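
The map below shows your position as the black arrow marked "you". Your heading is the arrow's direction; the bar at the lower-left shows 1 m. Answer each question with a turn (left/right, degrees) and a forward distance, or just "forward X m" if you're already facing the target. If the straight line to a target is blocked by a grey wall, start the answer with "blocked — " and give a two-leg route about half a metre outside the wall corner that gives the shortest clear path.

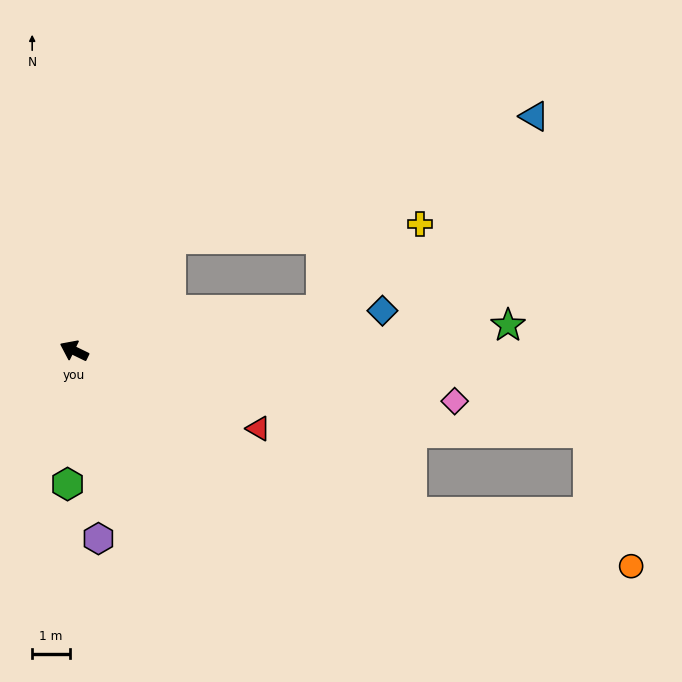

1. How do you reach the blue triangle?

blocked — turn right 105°, forward 3.9 m, then turn right 30°, forward 10.2 m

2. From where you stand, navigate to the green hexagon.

turn left 113°, forward 3.6 m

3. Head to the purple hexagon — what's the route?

turn left 123°, forward 5.1 m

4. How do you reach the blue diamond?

turn right 147°, forward 8.3 m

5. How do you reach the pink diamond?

turn right 162°, forward 10.2 m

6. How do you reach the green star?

turn right 151°, forward 11.6 m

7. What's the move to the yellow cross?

blocked — turn right 145°, forward 6.7 m, then turn left 33°, forward 3.5 m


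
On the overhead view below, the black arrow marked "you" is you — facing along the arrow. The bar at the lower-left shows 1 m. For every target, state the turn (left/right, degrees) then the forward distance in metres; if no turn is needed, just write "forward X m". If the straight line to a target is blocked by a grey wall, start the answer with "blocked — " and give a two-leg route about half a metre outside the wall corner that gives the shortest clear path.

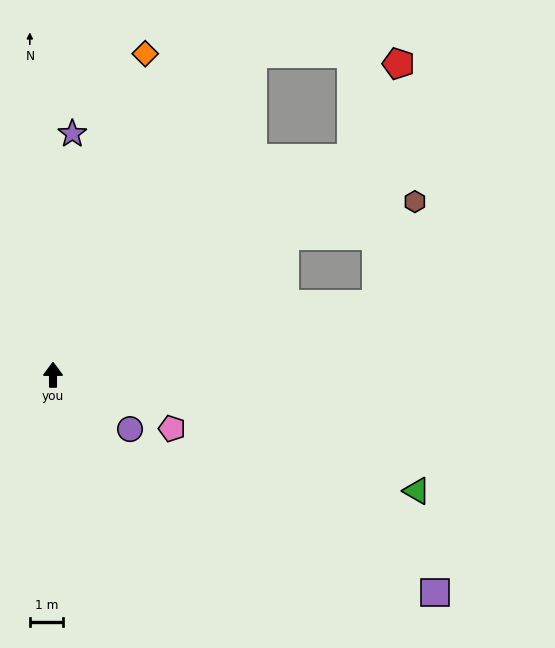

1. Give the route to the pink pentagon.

turn right 114°, forward 3.9 m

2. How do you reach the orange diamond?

turn right 16°, forward 9.9 m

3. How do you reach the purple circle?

turn right 125°, forward 2.8 m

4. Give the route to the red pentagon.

blocked — turn right 54°, forward 11.0 m, then turn left 27°, forward 3.1 m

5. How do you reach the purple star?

turn right 5°, forward 7.2 m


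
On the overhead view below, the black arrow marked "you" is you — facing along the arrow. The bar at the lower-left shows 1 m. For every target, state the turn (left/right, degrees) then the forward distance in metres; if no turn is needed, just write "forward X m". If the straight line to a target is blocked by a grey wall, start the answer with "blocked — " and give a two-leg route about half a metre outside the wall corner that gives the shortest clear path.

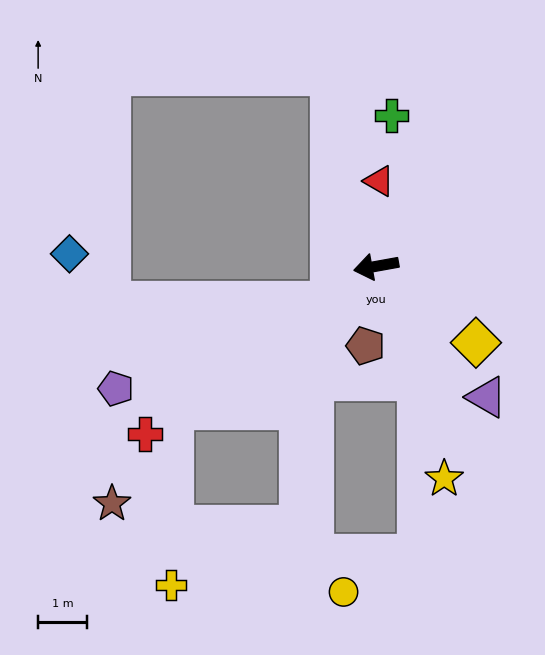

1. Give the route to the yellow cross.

blocked — turn left 25°, forward 5.1 m, then turn left 54°, forward 3.6 m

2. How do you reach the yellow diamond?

turn left 132°, forward 2.6 m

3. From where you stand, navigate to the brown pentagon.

turn left 72°, forward 1.6 m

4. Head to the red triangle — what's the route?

turn right 102°, forward 1.8 m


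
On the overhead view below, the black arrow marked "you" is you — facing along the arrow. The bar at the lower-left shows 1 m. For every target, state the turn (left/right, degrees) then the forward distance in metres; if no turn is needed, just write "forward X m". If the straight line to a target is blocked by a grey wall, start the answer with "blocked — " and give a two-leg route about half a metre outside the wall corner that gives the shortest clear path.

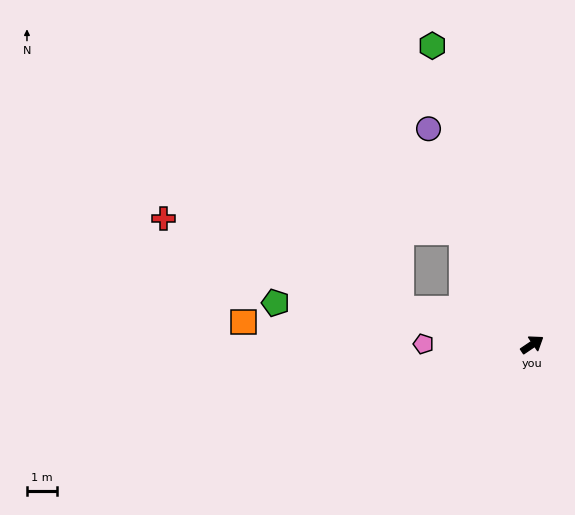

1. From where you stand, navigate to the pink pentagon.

turn left 146°, forward 3.6 m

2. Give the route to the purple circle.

turn left 82°, forward 8.0 m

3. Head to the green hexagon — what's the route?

turn left 74°, forward 10.5 m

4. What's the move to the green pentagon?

turn left 137°, forward 8.7 m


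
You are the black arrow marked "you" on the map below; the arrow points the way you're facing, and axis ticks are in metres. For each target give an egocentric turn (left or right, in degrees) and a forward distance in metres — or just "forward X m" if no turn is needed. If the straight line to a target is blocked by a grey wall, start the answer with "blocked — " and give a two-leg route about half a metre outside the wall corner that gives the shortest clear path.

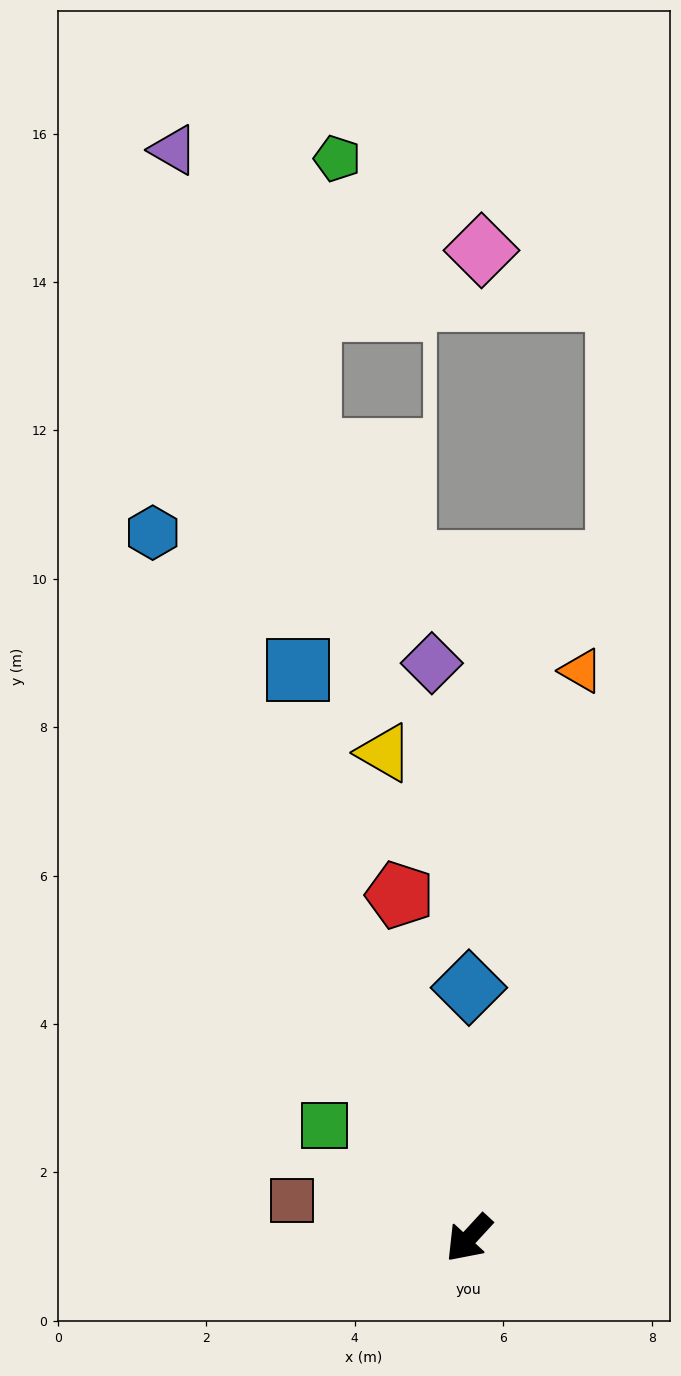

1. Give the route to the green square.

turn right 85°, forward 2.5 m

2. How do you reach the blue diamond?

turn right 137°, forward 3.4 m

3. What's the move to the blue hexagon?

turn right 113°, forward 10.4 m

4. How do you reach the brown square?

turn right 59°, forward 2.4 m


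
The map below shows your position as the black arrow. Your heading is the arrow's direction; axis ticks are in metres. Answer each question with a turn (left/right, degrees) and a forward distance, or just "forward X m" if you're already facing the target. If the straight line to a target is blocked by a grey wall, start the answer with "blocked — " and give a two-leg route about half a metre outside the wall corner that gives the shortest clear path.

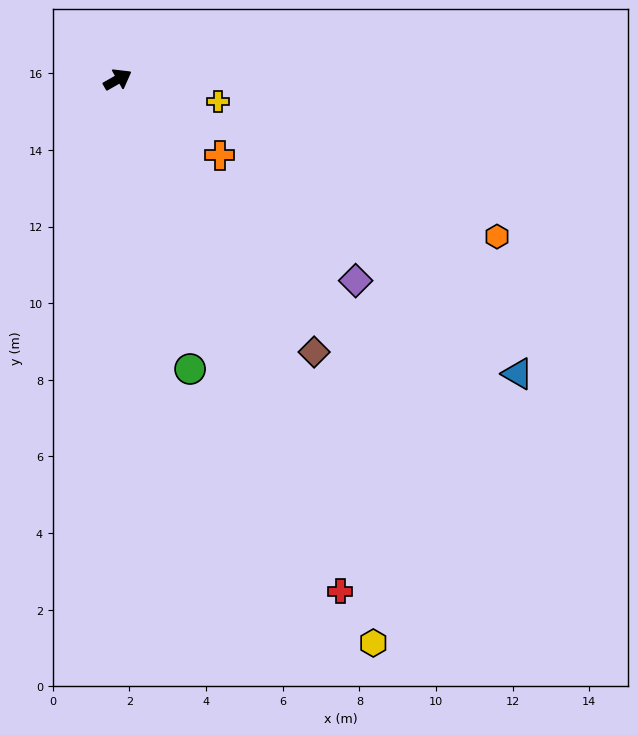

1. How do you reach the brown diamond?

turn right 84°, forward 8.8 m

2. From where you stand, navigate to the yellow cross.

turn right 42°, forward 2.7 m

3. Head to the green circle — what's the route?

turn right 106°, forward 7.8 m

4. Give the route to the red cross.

turn right 96°, forward 14.6 m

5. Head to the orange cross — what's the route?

turn right 66°, forward 3.3 m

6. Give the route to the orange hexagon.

turn right 52°, forward 10.7 m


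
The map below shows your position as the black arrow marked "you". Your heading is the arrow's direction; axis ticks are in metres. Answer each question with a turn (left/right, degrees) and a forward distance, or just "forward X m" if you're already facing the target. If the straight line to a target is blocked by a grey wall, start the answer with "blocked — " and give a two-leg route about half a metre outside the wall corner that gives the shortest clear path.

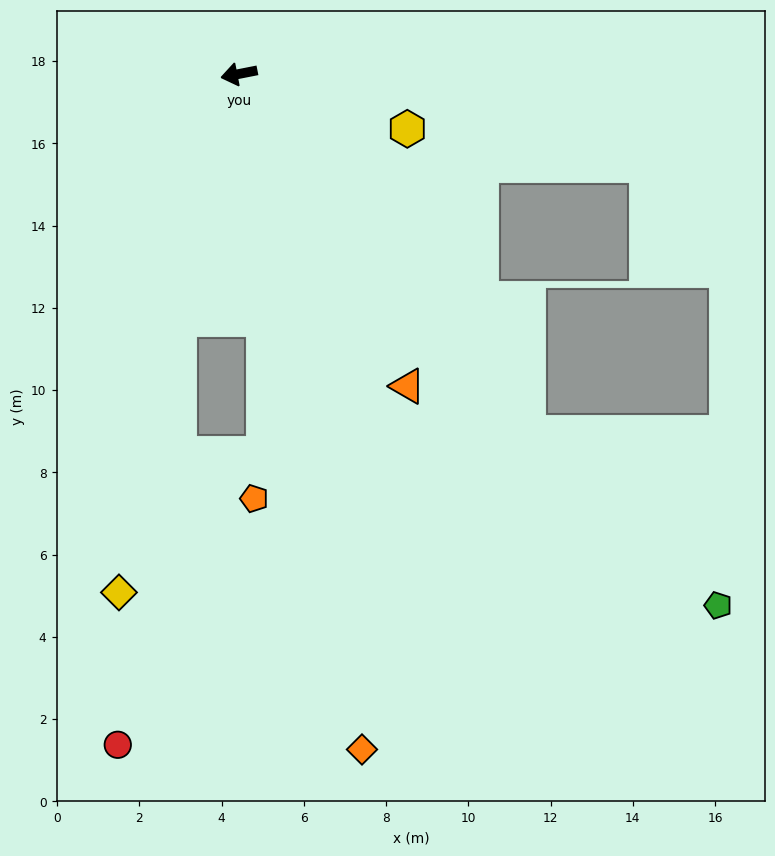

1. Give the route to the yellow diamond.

turn left 66°, forward 12.9 m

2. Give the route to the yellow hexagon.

turn left 151°, forward 4.3 m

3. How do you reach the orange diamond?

turn left 89°, forward 16.7 m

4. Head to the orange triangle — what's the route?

turn left 107°, forward 8.6 m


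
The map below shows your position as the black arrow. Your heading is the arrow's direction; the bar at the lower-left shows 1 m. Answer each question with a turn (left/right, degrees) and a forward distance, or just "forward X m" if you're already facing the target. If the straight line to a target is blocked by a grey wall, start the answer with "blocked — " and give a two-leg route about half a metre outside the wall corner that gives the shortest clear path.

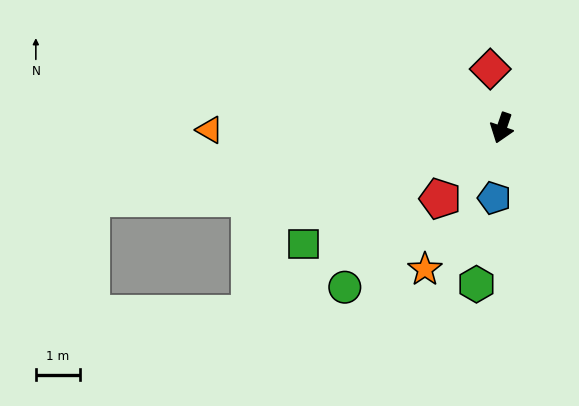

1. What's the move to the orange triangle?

turn right 71°, forward 6.7 m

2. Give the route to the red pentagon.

turn right 22°, forward 2.1 m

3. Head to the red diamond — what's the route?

turn right 150°, forward 1.4 m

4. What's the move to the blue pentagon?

turn left 13°, forward 1.6 m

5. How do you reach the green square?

turn right 41°, forward 5.3 m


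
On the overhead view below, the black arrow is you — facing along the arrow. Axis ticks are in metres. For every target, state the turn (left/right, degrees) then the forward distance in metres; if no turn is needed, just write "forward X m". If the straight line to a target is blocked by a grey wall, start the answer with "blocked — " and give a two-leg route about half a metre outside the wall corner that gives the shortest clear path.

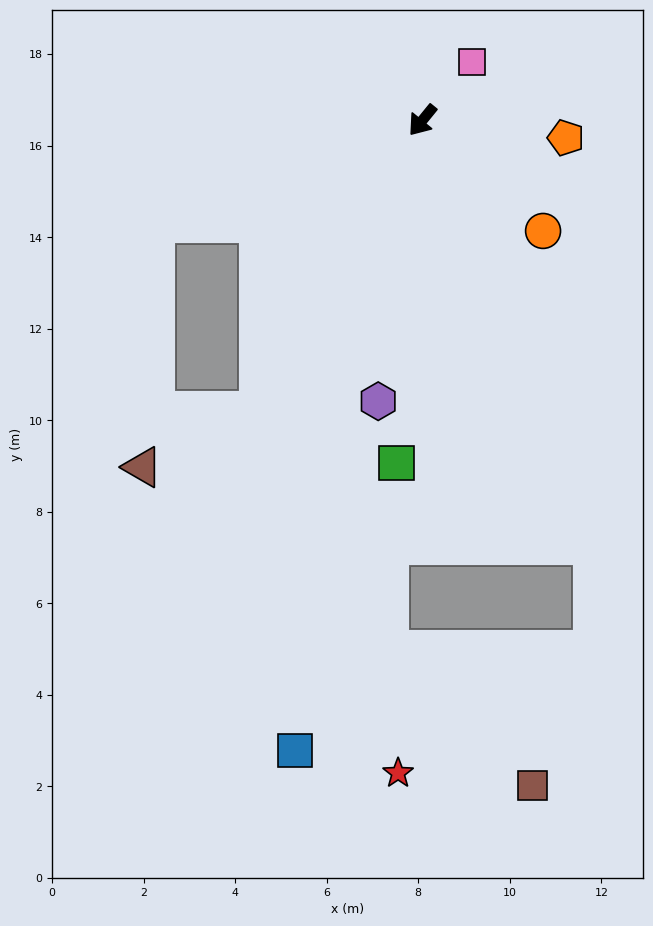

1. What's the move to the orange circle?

turn left 87°, forward 3.6 m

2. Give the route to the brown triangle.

blocked — turn left 10°, forward 7.3 m, then turn right 35°, forward 2.8 m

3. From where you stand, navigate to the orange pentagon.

turn left 122°, forward 3.2 m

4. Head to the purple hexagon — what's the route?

turn left 30°, forward 6.2 m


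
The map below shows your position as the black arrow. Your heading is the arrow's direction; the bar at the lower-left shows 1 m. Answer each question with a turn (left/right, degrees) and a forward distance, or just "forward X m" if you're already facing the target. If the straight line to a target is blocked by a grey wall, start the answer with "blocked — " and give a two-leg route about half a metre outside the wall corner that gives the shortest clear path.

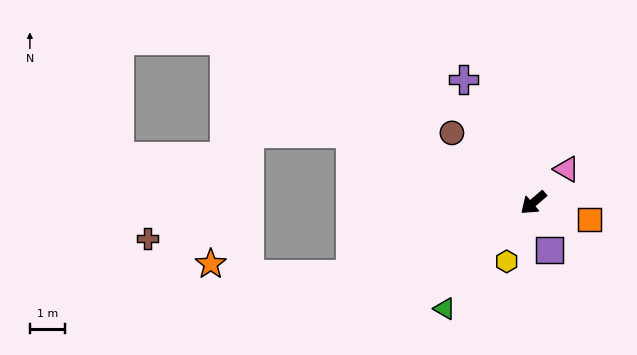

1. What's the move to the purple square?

turn left 68°, forward 1.4 m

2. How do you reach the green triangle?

turn left 9°, forward 3.9 m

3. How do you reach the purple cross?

turn right 101°, forward 4.0 m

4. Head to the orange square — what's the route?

turn left 123°, forward 1.7 m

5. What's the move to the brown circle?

turn right 81°, forward 3.1 m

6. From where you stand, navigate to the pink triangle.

turn right 175°, forward 1.3 m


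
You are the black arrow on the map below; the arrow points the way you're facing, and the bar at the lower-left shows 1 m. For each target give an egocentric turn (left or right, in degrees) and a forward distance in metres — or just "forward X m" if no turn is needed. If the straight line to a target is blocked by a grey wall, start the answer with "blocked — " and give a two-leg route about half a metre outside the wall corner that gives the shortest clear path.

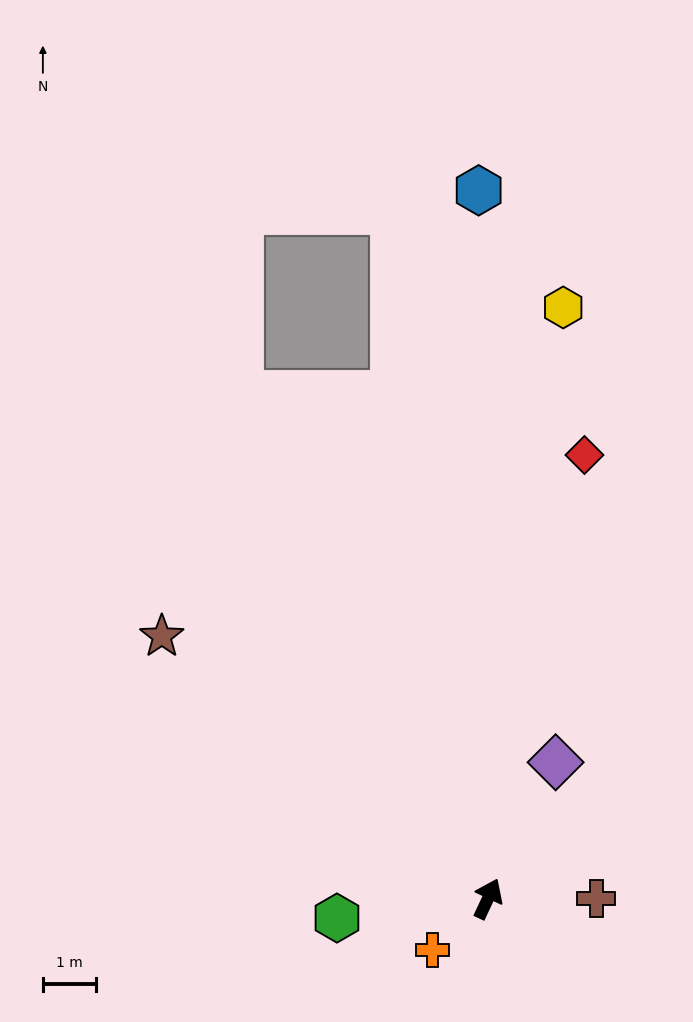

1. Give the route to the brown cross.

turn right 65°, forward 2.0 m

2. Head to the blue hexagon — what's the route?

turn left 26°, forward 13.4 m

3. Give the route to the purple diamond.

forward 2.9 m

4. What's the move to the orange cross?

turn left 158°, forward 1.4 m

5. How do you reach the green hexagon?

turn left 122°, forward 2.9 m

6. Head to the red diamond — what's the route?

turn left 13°, forward 8.6 m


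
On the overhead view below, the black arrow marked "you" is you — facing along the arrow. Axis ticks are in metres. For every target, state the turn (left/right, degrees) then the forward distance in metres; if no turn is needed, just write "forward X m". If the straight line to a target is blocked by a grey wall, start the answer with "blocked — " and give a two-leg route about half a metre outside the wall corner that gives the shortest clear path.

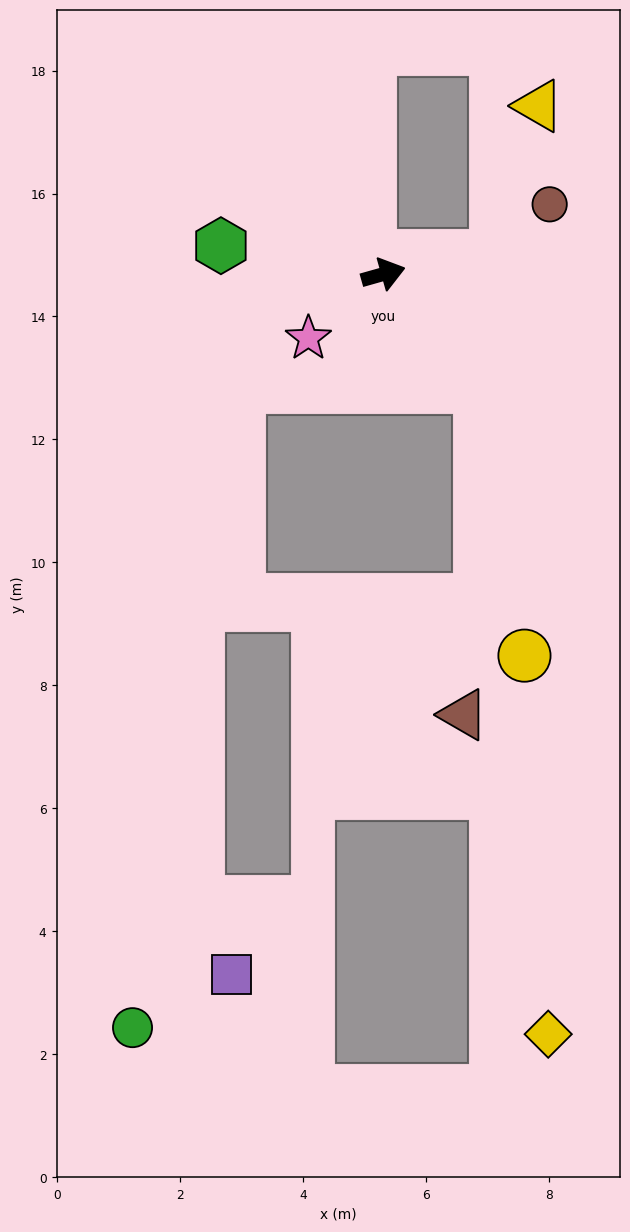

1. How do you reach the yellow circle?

blocked — turn right 65°, forward 2.4 m, then turn right 31°, forward 4.4 m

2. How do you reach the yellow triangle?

blocked — turn right 6°, forward 1.8 m, then turn left 64°, forward 2.5 m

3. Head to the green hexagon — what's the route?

turn left 154°, forward 2.7 m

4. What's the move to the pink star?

turn right 155°, forward 1.6 m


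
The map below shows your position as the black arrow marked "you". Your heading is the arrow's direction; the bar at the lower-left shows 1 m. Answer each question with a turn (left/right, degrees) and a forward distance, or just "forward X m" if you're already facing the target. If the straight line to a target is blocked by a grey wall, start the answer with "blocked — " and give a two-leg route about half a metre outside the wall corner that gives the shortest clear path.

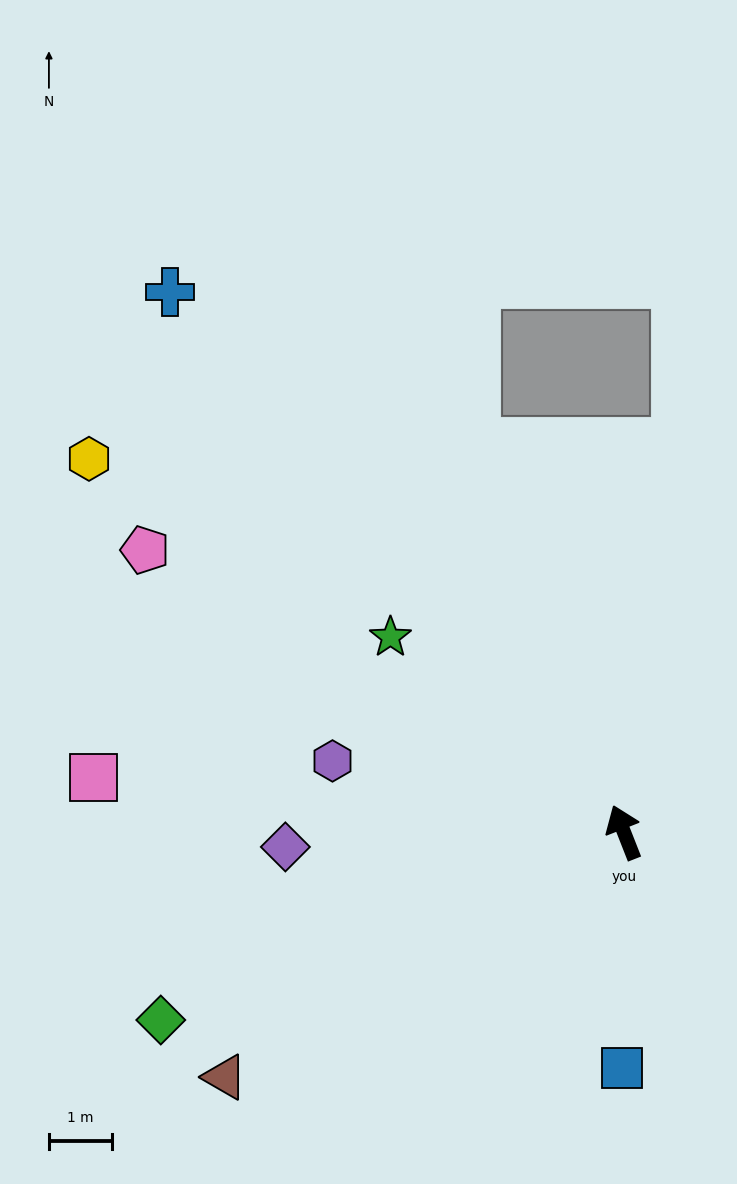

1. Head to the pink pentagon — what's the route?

turn left 38°, forward 8.8 m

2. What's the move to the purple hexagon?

turn left 55°, forward 4.7 m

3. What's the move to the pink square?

turn left 63°, forward 8.4 m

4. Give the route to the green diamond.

turn left 91°, forward 7.9 m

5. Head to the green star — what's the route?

turn left 29°, forward 4.8 m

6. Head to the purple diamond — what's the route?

turn left 71°, forward 5.4 m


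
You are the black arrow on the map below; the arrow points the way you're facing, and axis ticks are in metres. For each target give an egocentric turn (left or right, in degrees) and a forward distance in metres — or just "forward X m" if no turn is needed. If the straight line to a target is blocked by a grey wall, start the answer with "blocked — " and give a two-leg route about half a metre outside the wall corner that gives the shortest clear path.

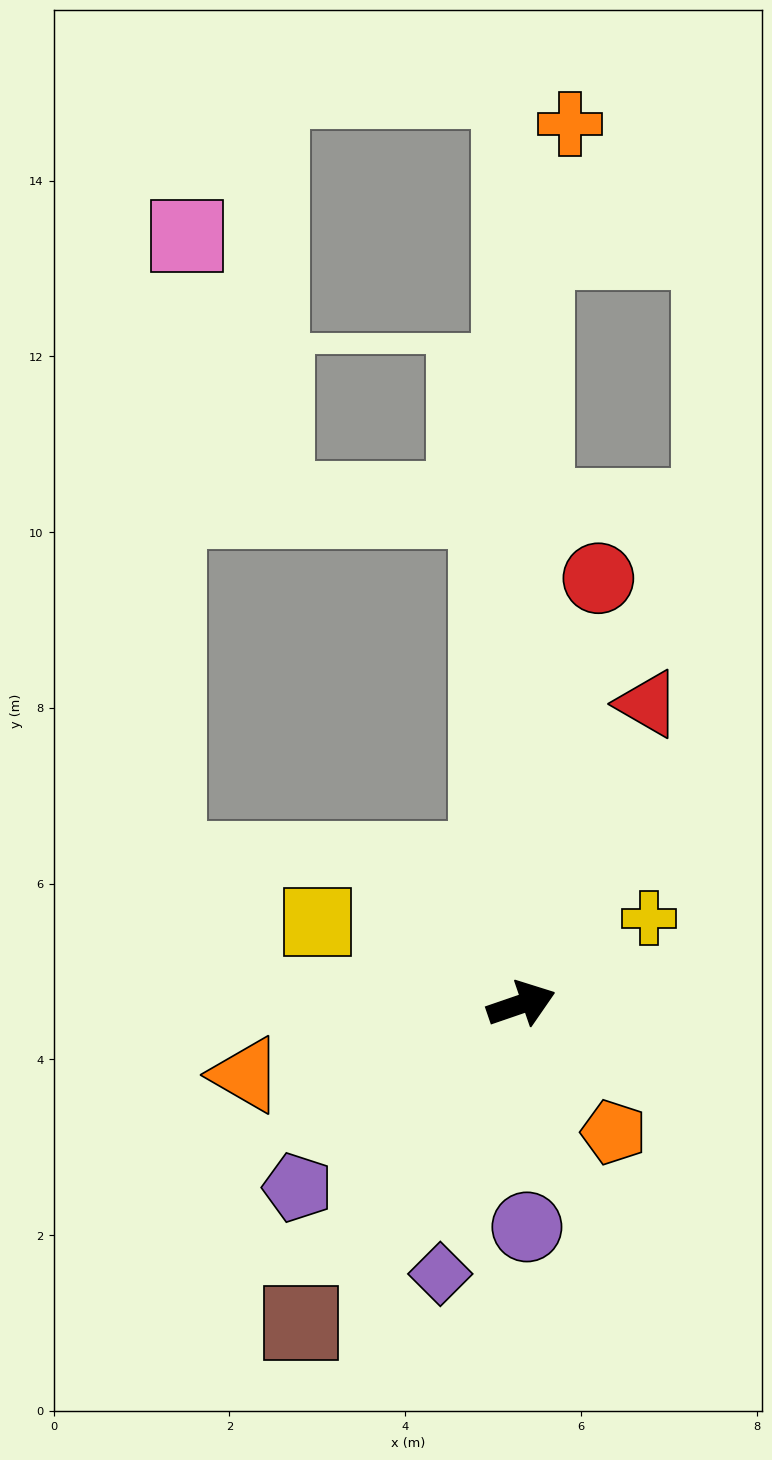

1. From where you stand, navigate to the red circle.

turn left 61°, forward 4.9 m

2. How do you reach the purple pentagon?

turn right 160°, forward 3.3 m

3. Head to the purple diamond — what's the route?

turn right 126°, forward 3.2 m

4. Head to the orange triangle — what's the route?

turn left 175°, forward 3.2 m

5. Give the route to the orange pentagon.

turn right 73°, forward 1.8 m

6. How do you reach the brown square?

turn right 144°, forward 4.4 m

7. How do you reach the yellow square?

turn left 139°, forward 2.5 m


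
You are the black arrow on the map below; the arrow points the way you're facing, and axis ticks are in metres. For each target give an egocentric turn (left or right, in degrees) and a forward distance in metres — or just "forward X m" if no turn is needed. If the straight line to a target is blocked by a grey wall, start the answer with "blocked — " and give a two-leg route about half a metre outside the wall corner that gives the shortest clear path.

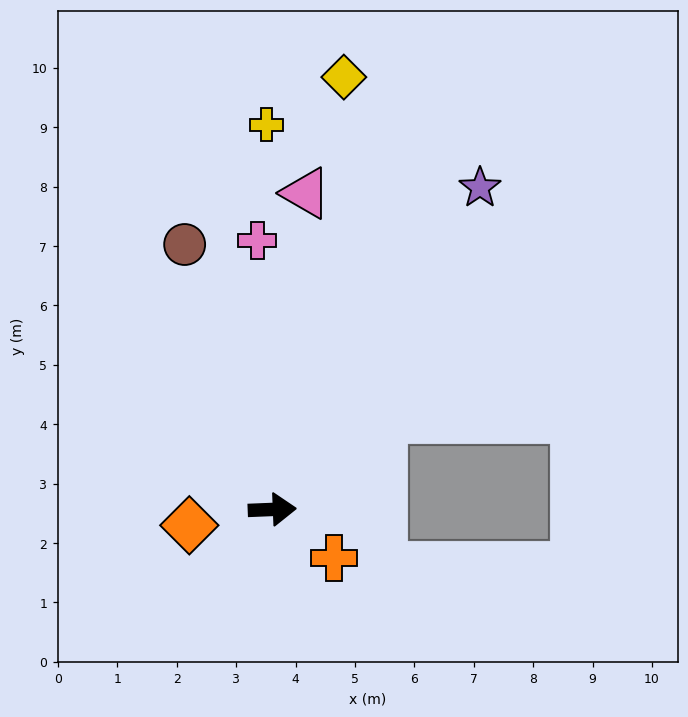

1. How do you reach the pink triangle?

turn left 82°, forward 5.4 m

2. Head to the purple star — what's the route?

turn left 55°, forward 6.4 m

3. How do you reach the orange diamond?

turn right 171°, forward 1.4 m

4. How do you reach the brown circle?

turn left 106°, forward 4.7 m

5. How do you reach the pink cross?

turn left 91°, forward 4.5 m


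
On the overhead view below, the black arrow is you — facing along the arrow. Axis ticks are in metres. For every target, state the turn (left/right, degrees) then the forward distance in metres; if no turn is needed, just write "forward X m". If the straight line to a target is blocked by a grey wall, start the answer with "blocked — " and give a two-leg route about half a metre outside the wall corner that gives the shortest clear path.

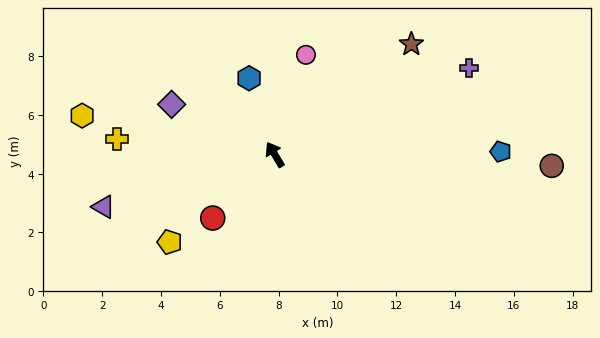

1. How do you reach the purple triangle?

turn left 76°, forward 6.1 m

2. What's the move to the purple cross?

turn right 97°, forward 7.2 m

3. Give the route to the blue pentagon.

turn right 120°, forward 7.7 m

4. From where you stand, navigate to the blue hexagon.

turn right 13°, forward 2.7 m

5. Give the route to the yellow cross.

turn left 53°, forward 5.4 m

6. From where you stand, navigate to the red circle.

turn left 105°, forward 3.0 m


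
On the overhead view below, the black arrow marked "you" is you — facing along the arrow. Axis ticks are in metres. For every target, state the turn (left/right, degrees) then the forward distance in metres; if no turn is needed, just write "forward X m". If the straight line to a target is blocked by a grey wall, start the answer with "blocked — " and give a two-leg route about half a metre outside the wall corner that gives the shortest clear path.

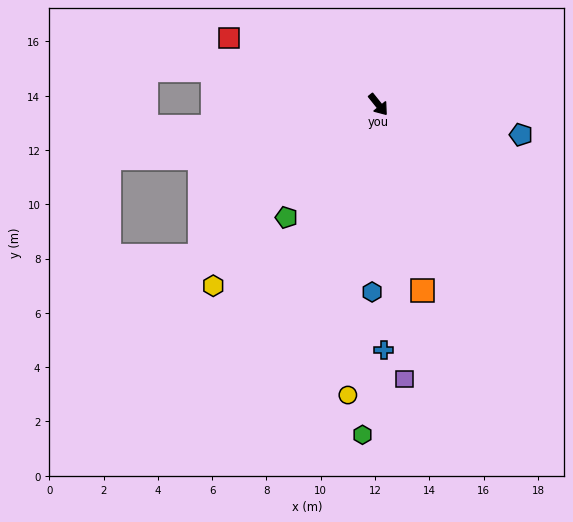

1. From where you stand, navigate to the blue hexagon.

turn right 41°, forward 6.9 m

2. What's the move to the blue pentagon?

turn left 39°, forward 5.4 m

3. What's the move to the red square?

turn right 153°, forward 6.0 m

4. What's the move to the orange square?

turn right 25°, forward 7.0 m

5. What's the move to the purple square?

turn right 33°, forward 10.2 m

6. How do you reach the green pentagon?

turn right 78°, forward 5.4 m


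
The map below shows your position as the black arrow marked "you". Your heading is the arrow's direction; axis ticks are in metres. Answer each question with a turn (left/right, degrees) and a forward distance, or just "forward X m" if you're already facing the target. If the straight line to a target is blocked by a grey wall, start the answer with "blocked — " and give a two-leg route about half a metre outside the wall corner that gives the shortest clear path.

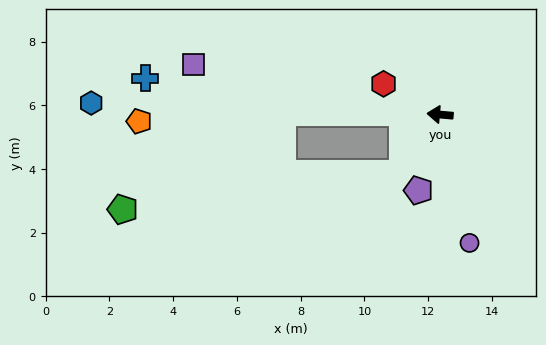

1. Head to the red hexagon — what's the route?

turn right 24°, forward 2.0 m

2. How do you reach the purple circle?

turn left 108°, forward 4.1 m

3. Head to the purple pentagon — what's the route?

turn left 79°, forward 2.5 m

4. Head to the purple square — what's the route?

turn right 7°, forward 7.9 m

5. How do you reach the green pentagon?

blocked — turn left 4°, forward 5.0 m, then turn left 32°, forward 5.9 m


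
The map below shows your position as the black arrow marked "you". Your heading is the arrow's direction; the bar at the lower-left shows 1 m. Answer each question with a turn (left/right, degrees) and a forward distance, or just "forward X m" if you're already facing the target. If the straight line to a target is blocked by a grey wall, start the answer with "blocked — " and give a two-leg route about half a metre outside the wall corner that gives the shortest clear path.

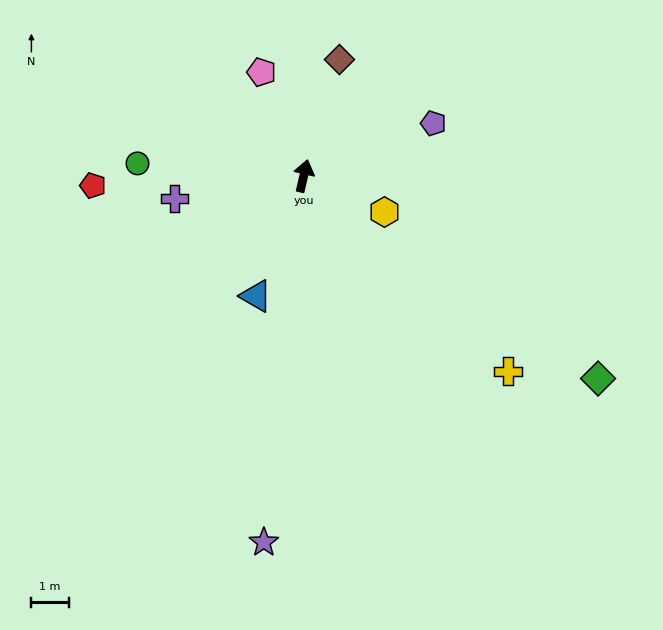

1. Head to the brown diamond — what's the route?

turn right 4°, forward 3.2 m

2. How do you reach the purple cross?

turn left 113°, forward 3.5 m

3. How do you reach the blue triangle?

turn left 171°, forward 3.4 m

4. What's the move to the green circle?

turn left 99°, forward 4.4 m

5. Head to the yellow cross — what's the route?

turn right 121°, forward 7.5 m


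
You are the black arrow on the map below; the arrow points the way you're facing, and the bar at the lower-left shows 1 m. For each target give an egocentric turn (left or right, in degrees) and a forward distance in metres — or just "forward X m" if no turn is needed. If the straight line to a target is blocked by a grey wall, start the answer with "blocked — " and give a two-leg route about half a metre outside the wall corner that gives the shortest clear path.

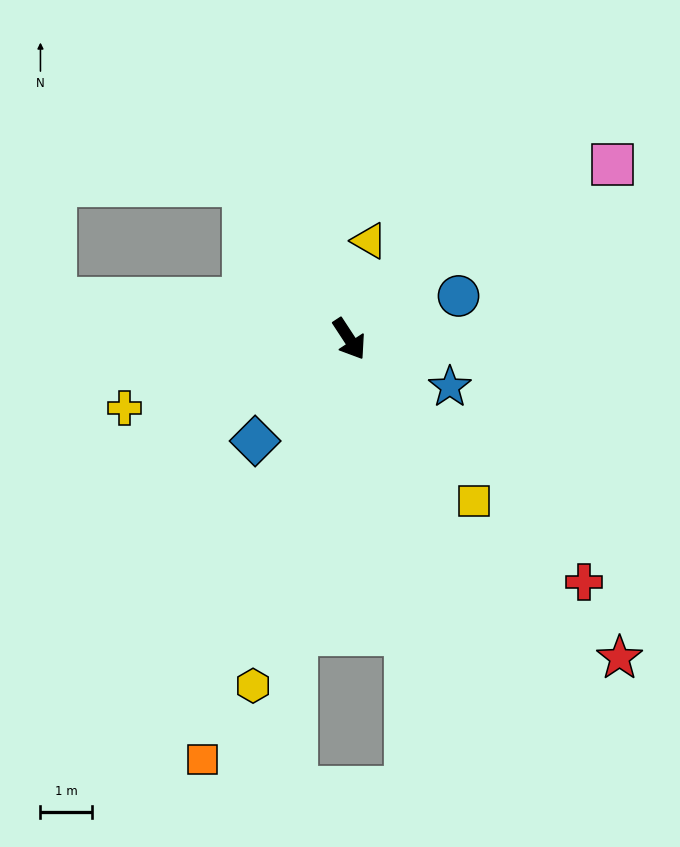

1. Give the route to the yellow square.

turn left 4°, forward 4.0 m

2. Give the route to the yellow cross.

turn right 106°, forward 4.5 m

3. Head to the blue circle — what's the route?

turn left 78°, forward 2.3 m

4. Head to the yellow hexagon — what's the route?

turn right 49°, forward 7.0 m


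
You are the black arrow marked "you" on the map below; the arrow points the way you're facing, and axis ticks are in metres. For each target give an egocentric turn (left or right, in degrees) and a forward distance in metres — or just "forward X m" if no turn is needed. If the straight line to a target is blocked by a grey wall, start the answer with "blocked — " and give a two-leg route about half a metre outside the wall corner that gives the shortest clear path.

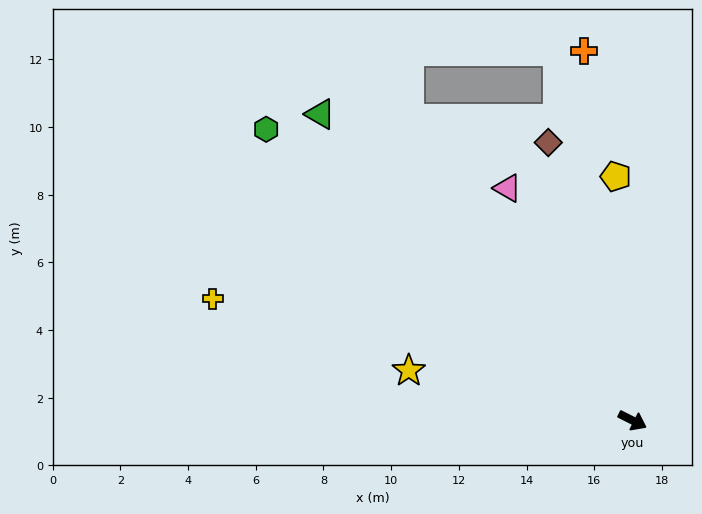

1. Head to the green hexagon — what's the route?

turn left 168°, forward 13.8 m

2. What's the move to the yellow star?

turn right 166°, forward 6.8 m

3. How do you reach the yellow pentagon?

turn left 121°, forward 7.2 m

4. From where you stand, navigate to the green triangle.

turn left 162°, forward 12.9 m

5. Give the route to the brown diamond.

turn left 134°, forward 8.6 m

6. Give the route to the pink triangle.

turn left 145°, forward 7.8 m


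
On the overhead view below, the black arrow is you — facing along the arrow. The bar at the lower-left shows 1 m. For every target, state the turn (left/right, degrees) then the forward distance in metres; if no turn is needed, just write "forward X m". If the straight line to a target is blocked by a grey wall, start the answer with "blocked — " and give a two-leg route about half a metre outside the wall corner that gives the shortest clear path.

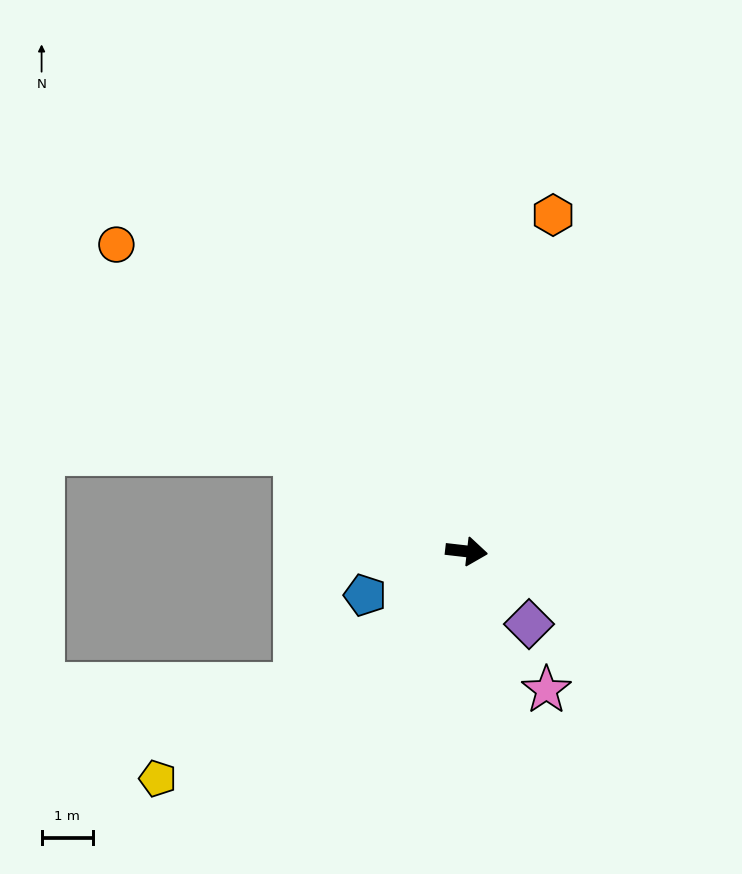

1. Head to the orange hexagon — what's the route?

turn left 82°, forward 6.7 m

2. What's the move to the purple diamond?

turn right 43°, forward 1.9 m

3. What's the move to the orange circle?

turn left 145°, forward 9.0 m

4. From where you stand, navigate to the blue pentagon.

turn right 150°, forward 2.1 m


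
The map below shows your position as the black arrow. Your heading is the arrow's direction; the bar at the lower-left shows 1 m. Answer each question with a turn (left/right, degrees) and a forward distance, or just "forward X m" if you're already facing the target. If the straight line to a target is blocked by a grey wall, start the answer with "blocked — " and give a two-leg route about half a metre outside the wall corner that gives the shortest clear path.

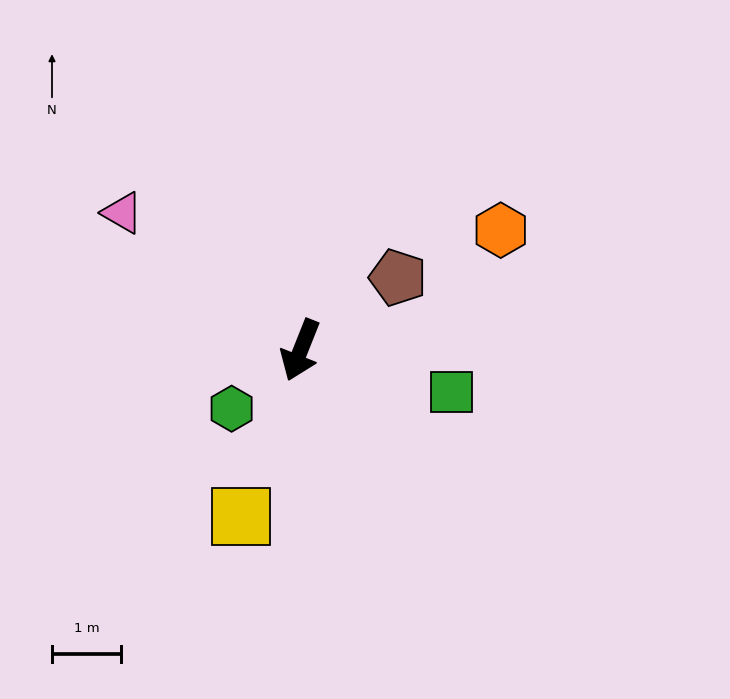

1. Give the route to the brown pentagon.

turn left 148°, forward 1.8 m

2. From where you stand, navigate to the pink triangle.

turn right 106°, forward 3.3 m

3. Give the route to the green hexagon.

turn right 28°, forward 1.3 m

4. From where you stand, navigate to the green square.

turn left 96°, forward 2.3 m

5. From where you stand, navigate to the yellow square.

turn left 2°, forward 2.6 m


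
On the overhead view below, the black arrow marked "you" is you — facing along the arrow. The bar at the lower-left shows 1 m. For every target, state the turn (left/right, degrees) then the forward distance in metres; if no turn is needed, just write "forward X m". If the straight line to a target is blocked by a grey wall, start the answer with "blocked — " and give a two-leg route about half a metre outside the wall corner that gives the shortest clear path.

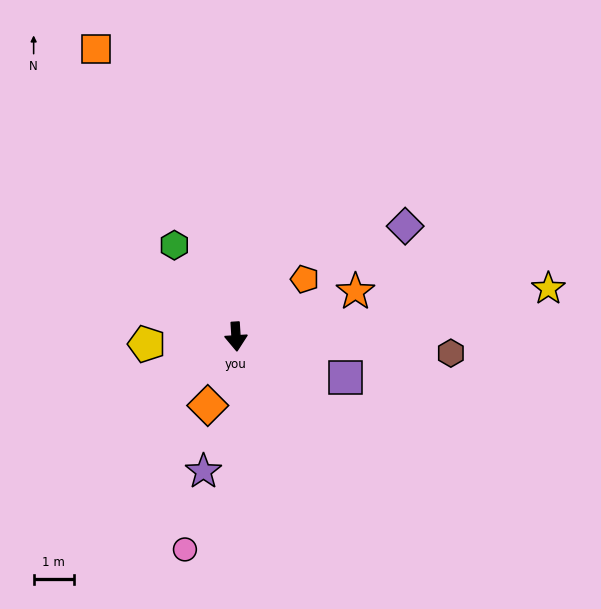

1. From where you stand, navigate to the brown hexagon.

turn left 82°, forward 5.3 m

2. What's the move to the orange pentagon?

turn left 126°, forward 2.2 m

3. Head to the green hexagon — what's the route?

turn right 150°, forward 2.7 m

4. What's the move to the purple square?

turn left 66°, forward 2.9 m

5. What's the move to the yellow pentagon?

turn right 89°, forward 2.2 m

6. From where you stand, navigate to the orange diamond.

turn right 26°, forward 1.8 m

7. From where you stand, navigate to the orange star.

turn left 107°, forward 3.2 m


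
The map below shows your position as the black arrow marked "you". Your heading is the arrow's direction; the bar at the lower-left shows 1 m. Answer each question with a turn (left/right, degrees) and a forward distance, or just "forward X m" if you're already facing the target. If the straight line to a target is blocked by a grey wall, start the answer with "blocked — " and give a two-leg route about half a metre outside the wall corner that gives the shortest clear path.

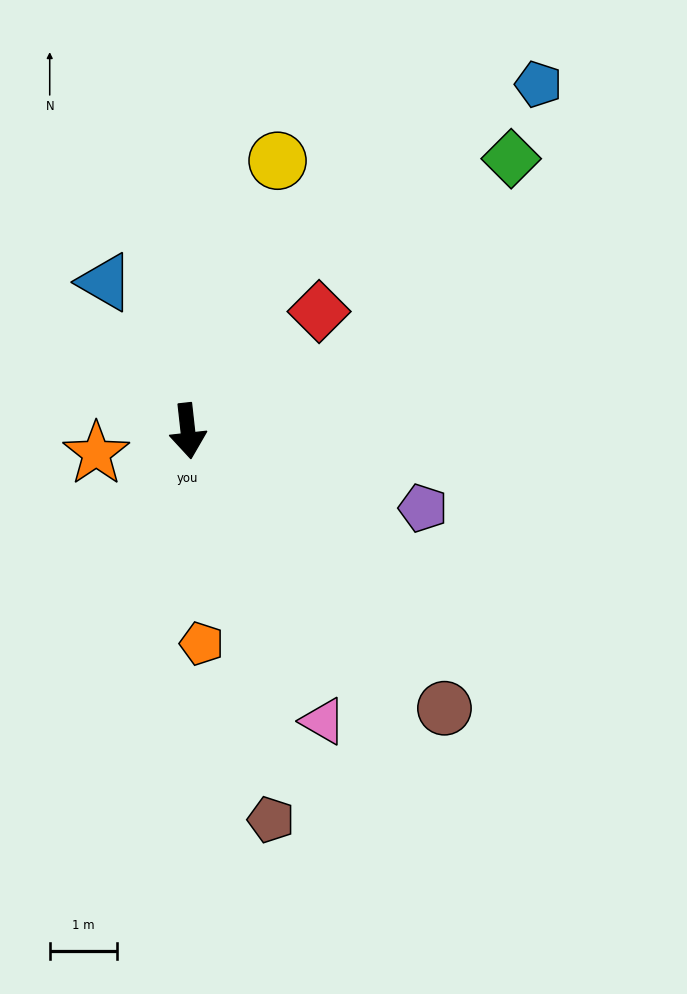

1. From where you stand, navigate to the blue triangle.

turn right 157°, forward 2.5 m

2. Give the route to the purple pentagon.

turn left 66°, forward 3.7 m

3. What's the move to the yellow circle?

turn left 155°, forward 4.2 m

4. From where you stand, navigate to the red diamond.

turn left 126°, forward 2.6 m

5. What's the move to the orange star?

turn right 83°, forward 1.4 m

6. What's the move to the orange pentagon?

turn right 3°, forward 3.2 m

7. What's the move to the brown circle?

turn left 36°, forward 5.6 m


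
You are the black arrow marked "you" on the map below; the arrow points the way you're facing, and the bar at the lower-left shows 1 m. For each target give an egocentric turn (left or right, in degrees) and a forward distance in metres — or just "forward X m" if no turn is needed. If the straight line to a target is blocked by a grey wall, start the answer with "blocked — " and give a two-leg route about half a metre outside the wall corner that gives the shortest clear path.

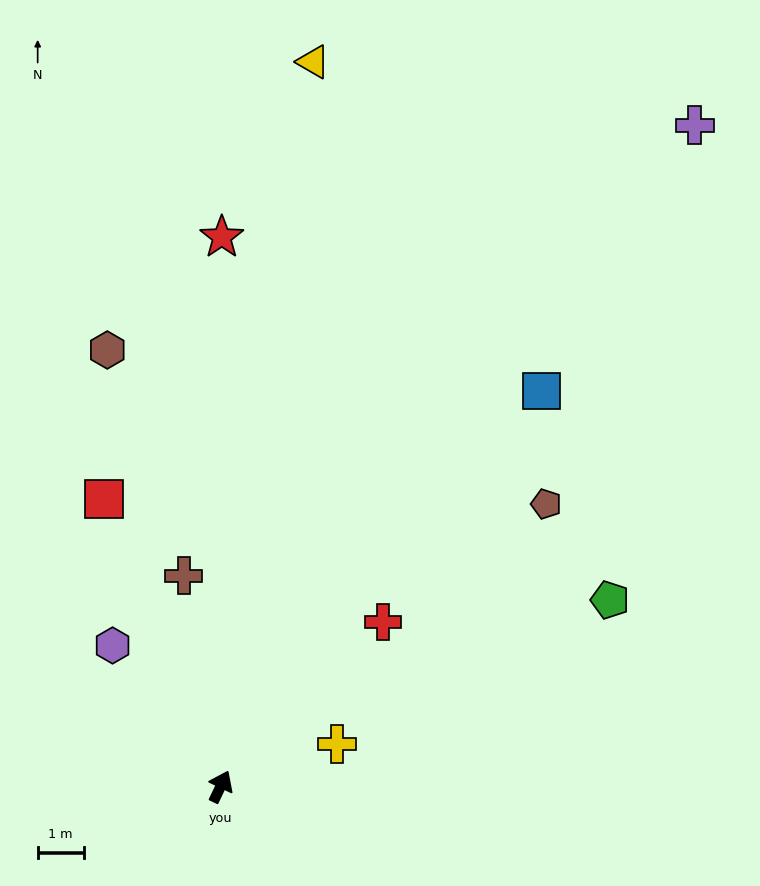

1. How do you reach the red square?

turn left 48°, forward 6.8 m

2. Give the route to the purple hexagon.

turn left 63°, forward 3.9 m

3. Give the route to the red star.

turn left 25°, forward 12.0 m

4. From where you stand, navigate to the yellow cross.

turn right 44°, forward 2.7 m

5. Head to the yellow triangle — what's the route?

turn left 18°, forward 15.9 m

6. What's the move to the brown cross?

turn left 35°, forward 4.7 m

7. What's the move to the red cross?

turn right 19°, forward 5.0 m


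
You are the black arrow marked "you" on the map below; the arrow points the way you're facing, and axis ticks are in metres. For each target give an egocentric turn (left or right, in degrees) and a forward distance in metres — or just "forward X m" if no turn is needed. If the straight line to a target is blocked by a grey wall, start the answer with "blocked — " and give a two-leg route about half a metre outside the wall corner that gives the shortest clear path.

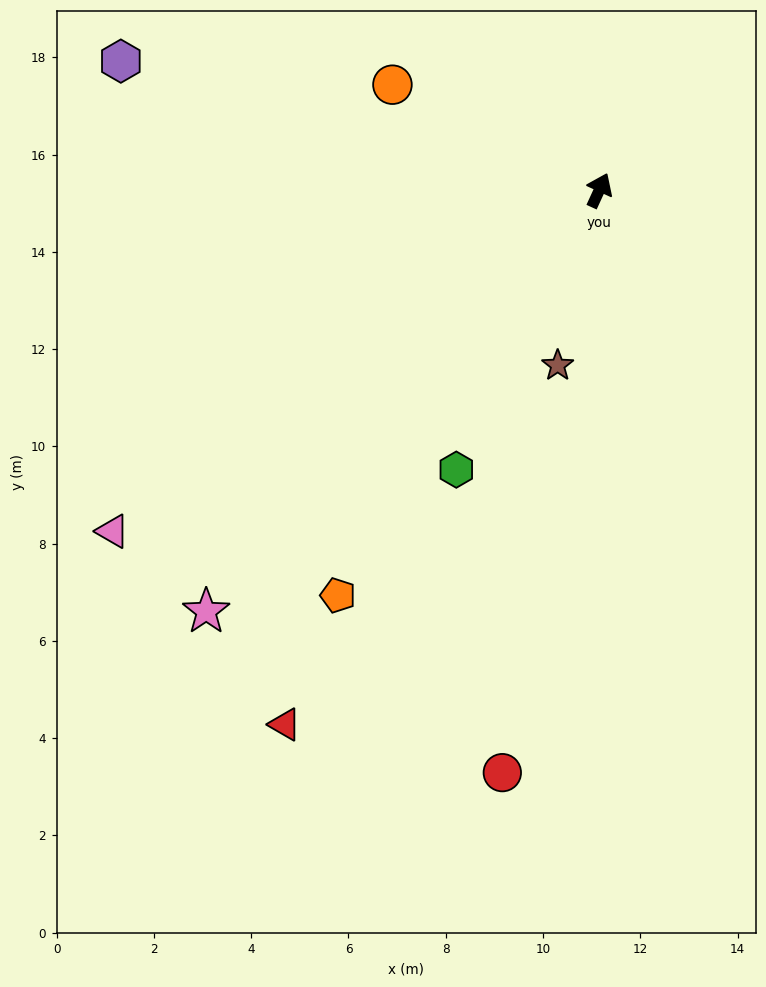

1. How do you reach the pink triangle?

turn left 150°, forward 12.2 m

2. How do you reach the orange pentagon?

turn left 172°, forward 9.9 m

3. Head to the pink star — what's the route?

turn left 162°, forward 11.8 m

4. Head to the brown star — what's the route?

turn right 169°, forward 3.7 m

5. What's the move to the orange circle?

turn left 88°, forward 4.8 m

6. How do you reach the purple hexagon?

turn left 99°, forward 10.2 m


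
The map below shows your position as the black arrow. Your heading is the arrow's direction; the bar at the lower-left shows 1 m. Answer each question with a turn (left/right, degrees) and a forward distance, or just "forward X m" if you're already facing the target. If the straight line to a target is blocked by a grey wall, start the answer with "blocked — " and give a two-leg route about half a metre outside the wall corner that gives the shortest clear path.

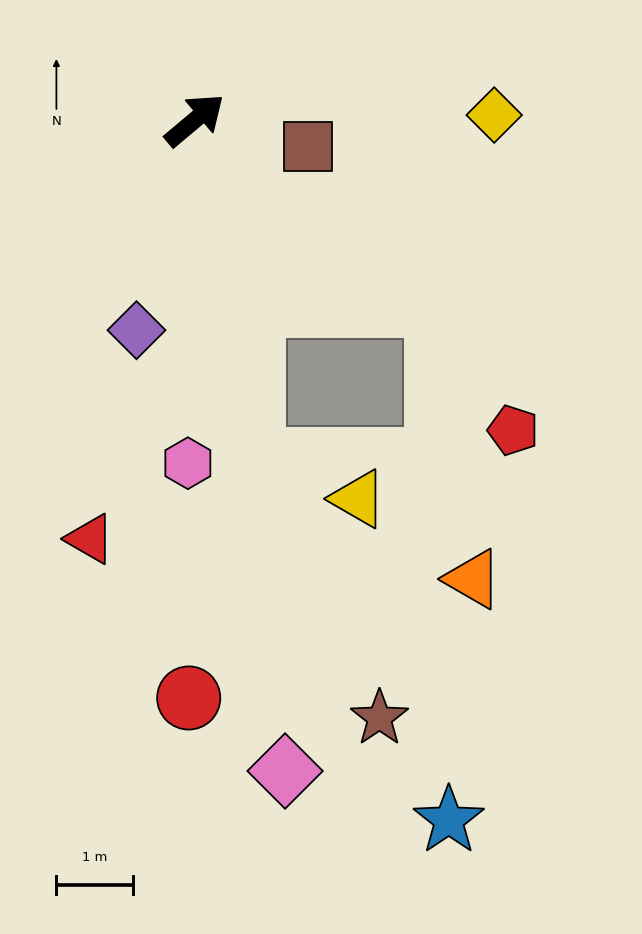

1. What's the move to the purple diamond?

turn right 146°, forward 2.9 m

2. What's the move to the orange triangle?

blocked — turn right 77°, forward 4.0 m, then turn right 46°, forward 3.6 m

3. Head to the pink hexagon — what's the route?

turn right 131°, forward 4.5 m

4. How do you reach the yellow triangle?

blocked — turn right 120°, forward 4.5 m, then turn left 60°, forward 1.5 m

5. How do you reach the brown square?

turn right 53°, forward 1.5 m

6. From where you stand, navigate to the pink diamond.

turn right 122°, forward 8.6 m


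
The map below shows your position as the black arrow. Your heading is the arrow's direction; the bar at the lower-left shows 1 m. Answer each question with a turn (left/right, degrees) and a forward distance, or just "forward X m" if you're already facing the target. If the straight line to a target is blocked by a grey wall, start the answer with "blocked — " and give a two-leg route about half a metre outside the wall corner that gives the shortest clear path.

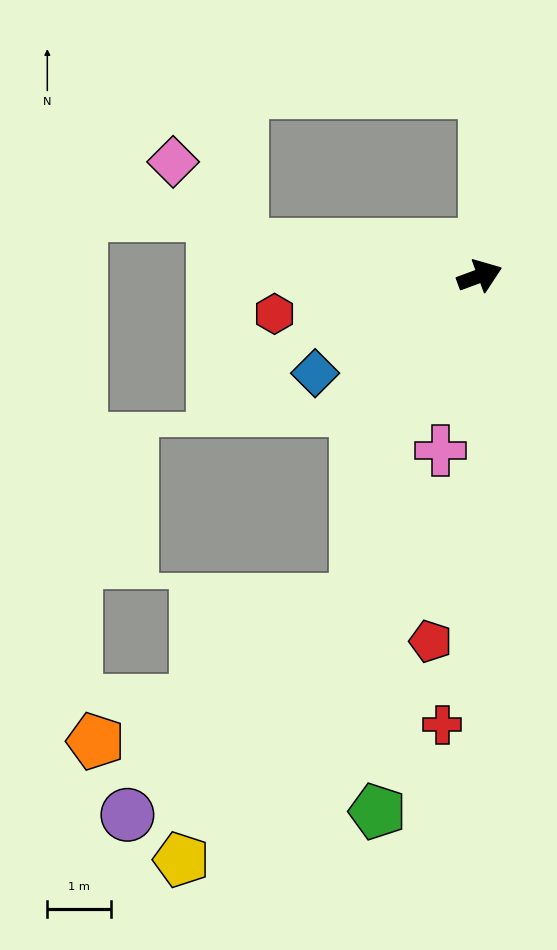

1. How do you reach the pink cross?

turn right 123°, forward 2.8 m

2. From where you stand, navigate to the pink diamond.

blocked — turn left 153°, forward 3.8 m, then turn right 44°, forward 1.7 m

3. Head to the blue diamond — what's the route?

turn right 170°, forward 3.0 m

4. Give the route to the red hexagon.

turn left 170°, forward 3.3 m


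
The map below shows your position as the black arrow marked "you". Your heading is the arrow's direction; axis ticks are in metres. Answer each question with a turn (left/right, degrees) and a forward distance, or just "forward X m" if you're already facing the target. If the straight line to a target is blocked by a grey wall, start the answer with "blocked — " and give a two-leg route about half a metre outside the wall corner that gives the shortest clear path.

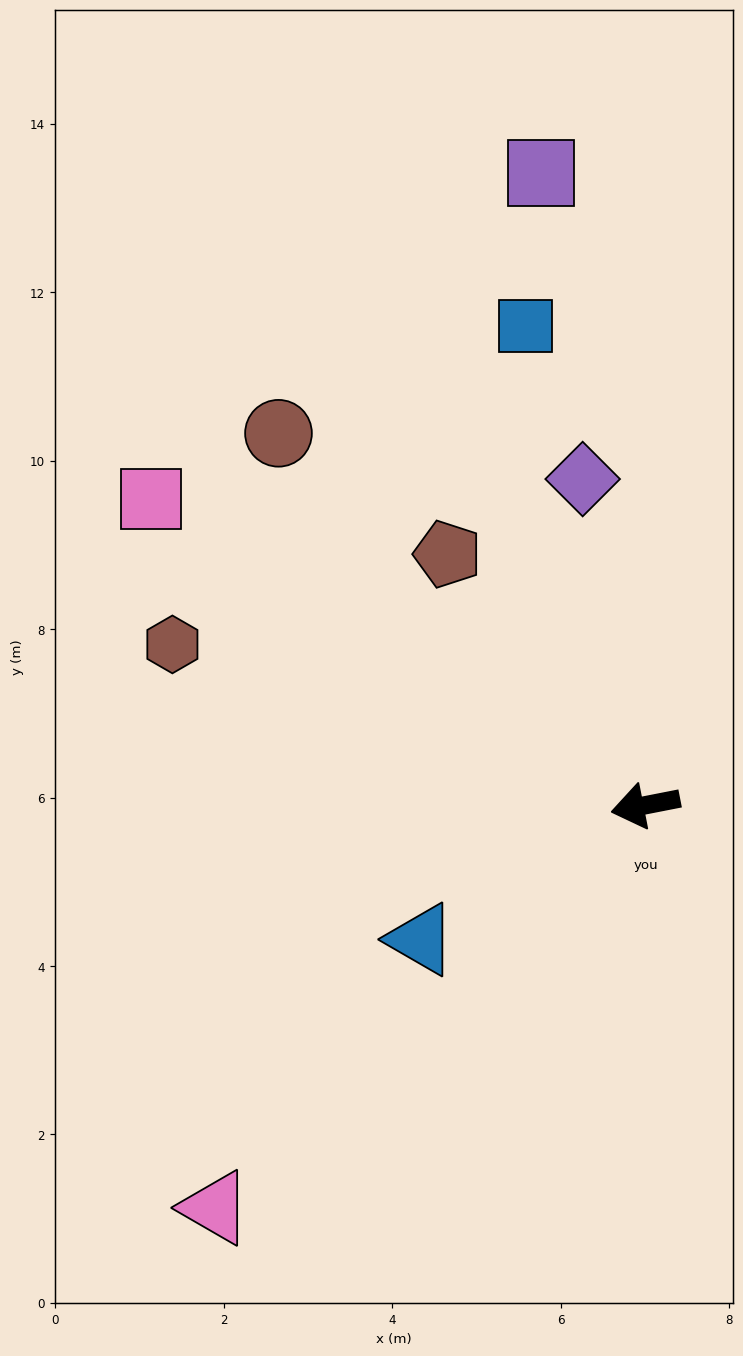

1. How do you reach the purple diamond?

turn right 90°, forward 3.9 m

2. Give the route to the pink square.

turn right 43°, forward 6.9 m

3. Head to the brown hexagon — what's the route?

turn right 30°, forward 5.9 m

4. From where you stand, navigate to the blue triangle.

turn left 20°, forward 3.1 m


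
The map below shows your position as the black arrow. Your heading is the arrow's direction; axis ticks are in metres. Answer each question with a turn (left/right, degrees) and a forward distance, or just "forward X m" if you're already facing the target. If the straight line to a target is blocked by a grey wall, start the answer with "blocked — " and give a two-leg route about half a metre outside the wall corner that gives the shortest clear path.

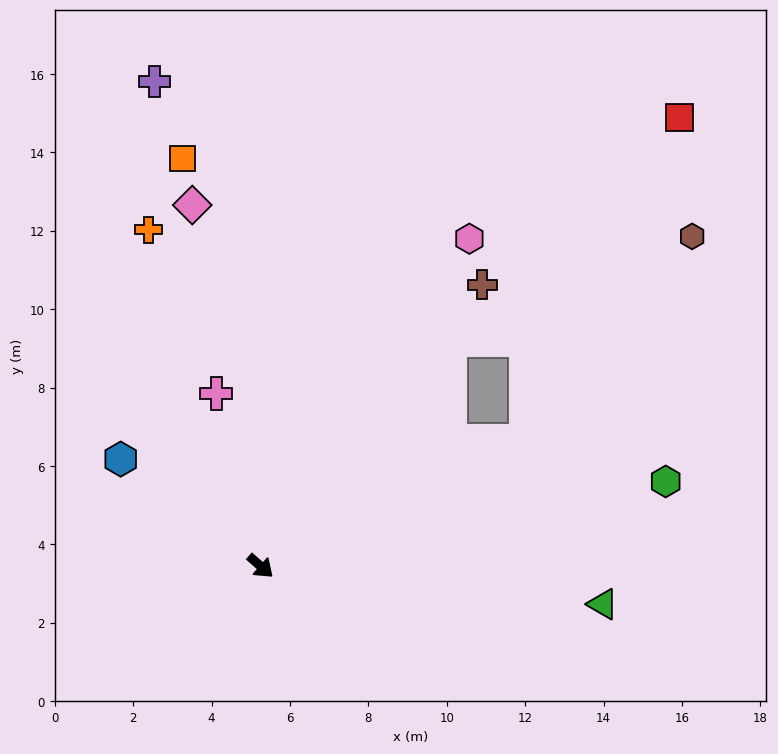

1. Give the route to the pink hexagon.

turn left 99°, forward 9.9 m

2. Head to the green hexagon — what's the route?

turn left 53°, forward 10.6 m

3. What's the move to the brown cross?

turn left 93°, forward 9.1 m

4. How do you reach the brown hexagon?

blocked — turn left 67°, forward 7.5 m, then turn left 25°, forward 6.7 m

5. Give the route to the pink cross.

turn left 146°, forward 4.5 m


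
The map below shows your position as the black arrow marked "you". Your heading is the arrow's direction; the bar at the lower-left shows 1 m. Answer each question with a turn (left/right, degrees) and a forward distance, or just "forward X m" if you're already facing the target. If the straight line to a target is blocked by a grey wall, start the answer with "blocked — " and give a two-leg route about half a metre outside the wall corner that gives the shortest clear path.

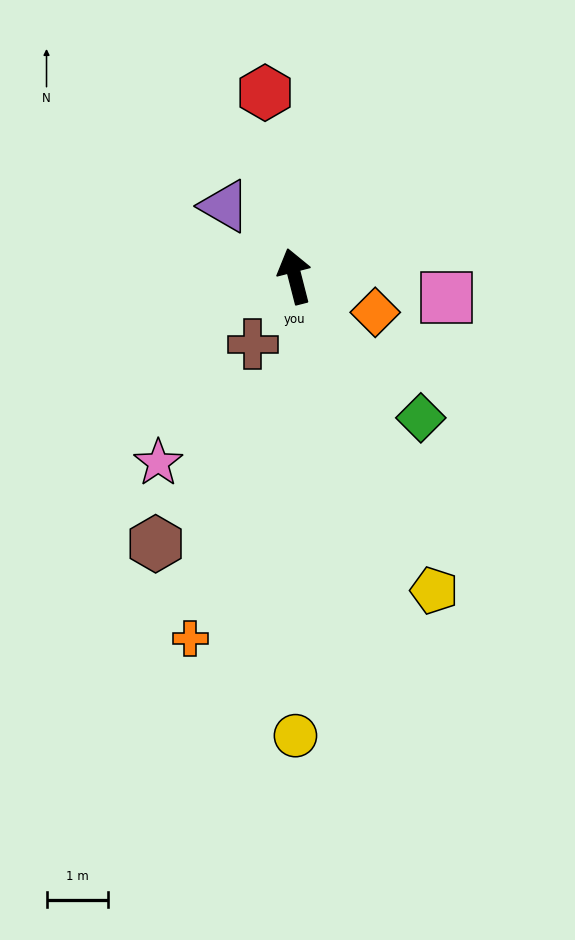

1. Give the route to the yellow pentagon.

turn right 170°, forward 5.6 m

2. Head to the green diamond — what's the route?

turn right 153°, forward 3.1 m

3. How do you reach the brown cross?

turn left 134°, forward 1.3 m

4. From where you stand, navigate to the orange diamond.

turn right 129°, forward 1.4 m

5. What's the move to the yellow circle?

turn left 166°, forward 7.4 m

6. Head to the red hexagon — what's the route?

turn right 5°, forward 3.0 m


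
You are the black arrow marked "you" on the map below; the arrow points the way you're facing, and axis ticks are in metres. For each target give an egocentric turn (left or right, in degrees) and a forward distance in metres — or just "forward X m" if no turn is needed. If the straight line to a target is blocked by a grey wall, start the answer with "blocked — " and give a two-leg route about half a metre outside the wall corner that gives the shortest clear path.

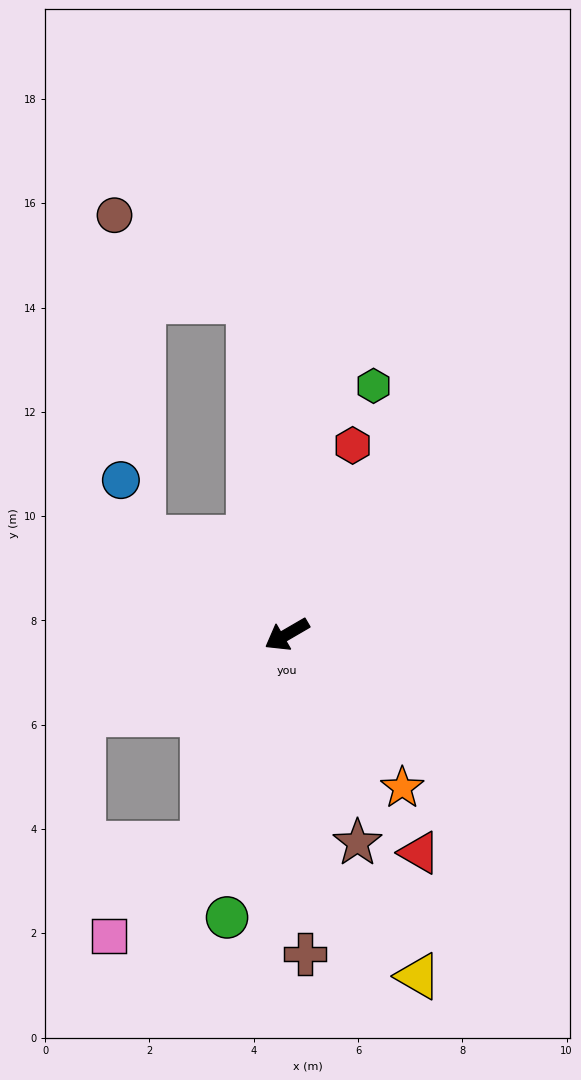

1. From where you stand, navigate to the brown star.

turn left 79°, forward 4.2 m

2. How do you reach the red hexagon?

turn right 139°, forward 3.8 m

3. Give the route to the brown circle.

blocked — turn right 114°, forward 6.4 m, then turn left 51°, forward 3.0 m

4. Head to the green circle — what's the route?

turn left 48°, forward 5.5 m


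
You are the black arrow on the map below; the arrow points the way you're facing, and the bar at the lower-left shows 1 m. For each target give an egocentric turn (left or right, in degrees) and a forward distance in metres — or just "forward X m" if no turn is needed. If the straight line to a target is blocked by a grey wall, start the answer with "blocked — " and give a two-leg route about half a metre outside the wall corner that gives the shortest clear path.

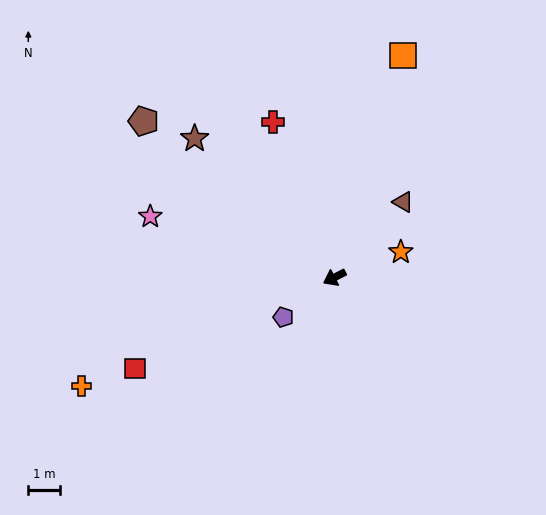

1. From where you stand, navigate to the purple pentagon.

turn left 11°, forward 2.0 m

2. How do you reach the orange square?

turn right 134°, forward 7.3 m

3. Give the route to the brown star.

turn right 72°, forward 6.2 m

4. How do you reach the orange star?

turn left 174°, forward 2.2 m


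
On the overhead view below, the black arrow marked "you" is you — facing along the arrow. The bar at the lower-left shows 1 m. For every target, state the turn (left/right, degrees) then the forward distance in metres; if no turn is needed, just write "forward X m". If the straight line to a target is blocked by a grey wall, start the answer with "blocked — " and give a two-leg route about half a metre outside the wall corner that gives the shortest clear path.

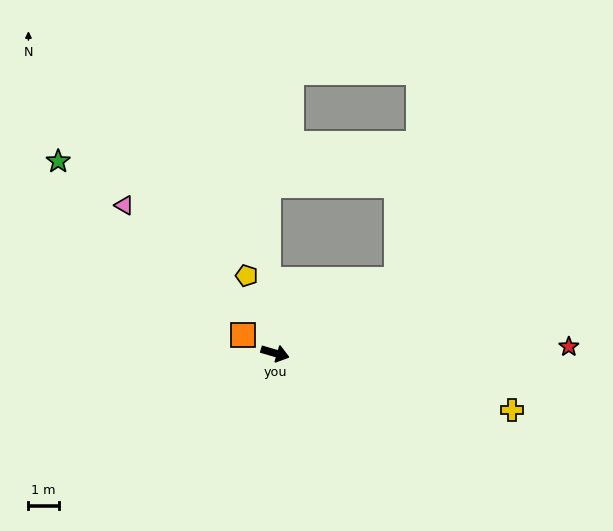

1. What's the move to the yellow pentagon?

turn left 126°, forward 2.7 m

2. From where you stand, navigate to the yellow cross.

turn left 3°, forward 8.0 m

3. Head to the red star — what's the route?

turn left 18°, forward 9.7 m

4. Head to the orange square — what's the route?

turn left 167°, forward 1.2 m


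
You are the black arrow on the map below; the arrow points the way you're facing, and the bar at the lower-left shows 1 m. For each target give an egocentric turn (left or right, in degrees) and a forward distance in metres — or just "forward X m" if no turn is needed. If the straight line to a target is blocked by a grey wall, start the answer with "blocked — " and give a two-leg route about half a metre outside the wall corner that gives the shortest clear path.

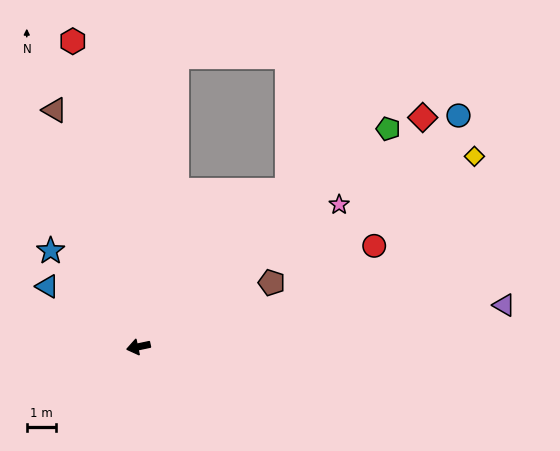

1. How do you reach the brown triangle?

turn right 82°, forward 8.7 m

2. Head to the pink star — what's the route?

turn right 157°, forward 8.5 m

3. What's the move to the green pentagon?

turn right 151°, forward 11.5 m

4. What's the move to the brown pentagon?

turn right 166°, forward 5.1 m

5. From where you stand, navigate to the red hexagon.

turn right 90°, forward 10.8 m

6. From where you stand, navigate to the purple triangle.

turn left 175°, forward 12.7 m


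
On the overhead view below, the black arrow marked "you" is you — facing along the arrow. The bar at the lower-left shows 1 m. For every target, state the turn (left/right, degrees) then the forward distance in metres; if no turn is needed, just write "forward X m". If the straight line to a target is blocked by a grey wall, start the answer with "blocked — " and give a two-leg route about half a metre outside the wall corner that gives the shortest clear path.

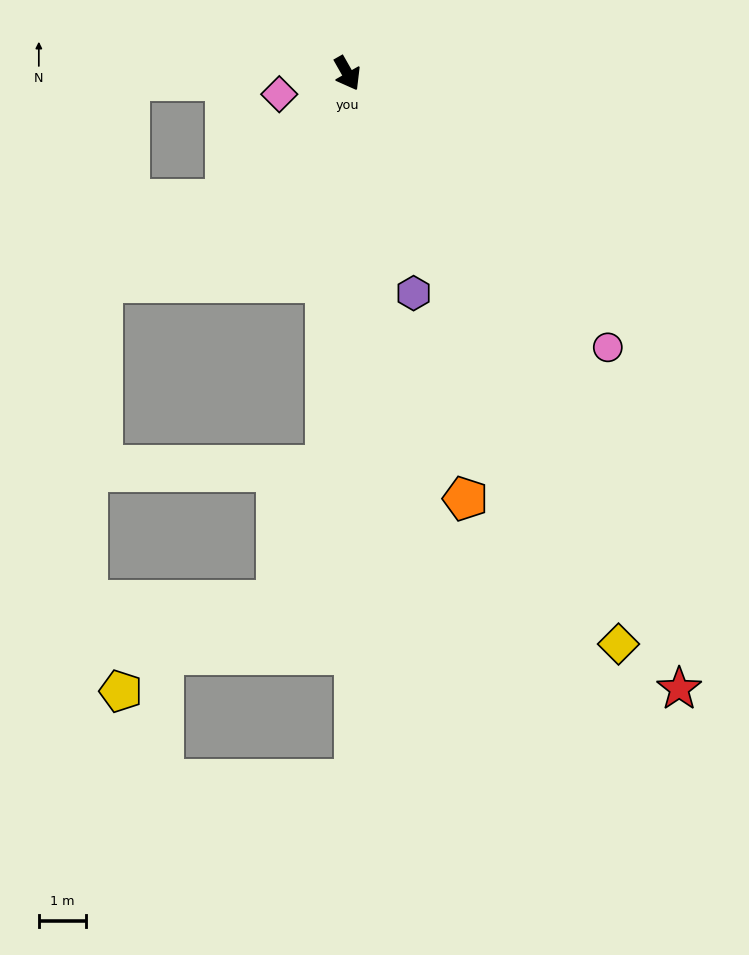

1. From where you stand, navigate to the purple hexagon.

turn right 13°, forward 4.8 m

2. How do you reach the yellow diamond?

turn right 4°, forward 13.3 m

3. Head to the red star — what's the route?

forward 14.7 m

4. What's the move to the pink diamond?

turn right 103°, forward 1.5 m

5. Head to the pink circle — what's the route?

turn left 14°, forward 7.9 m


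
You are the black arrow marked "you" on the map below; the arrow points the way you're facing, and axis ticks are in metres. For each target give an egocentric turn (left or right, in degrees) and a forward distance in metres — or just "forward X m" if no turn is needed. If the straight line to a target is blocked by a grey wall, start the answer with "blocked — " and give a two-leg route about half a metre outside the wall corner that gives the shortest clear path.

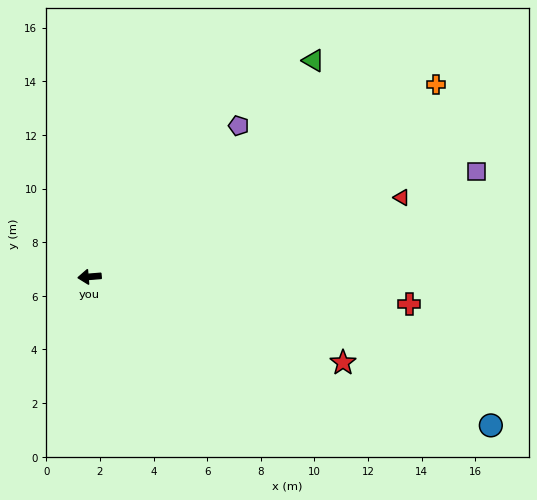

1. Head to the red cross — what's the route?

turn left 170°, forward 12.0 m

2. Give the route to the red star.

turn left 157°, forward 10.0 m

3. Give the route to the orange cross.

turn right 156°, forward 14.8 m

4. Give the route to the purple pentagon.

turn right 139°, forward 7.9 m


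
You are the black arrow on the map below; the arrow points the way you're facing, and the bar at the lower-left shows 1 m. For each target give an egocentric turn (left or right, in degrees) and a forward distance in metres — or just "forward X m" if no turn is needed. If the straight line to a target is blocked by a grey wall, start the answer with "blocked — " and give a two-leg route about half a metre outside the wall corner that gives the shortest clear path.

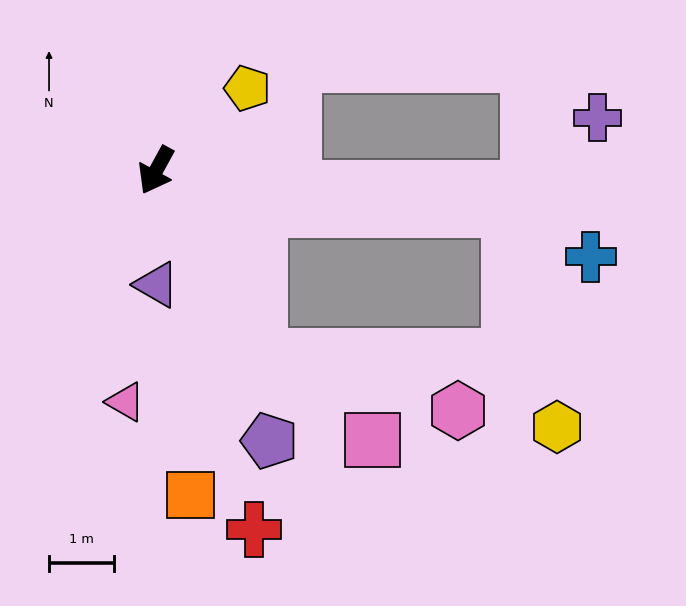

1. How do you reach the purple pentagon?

turn left 51°, forward 4.5 m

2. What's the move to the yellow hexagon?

blocked — turn left 112°, forward 5.5 m, then turn right 71°, forward 3.4 m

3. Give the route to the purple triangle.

turn left 29°, forward 1.8 m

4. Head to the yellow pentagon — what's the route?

turn left 161°, forward 1.9 m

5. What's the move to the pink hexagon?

blocked — turn left 58°, forward 3.3 m, then turn left 45°, forward 3.2 m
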